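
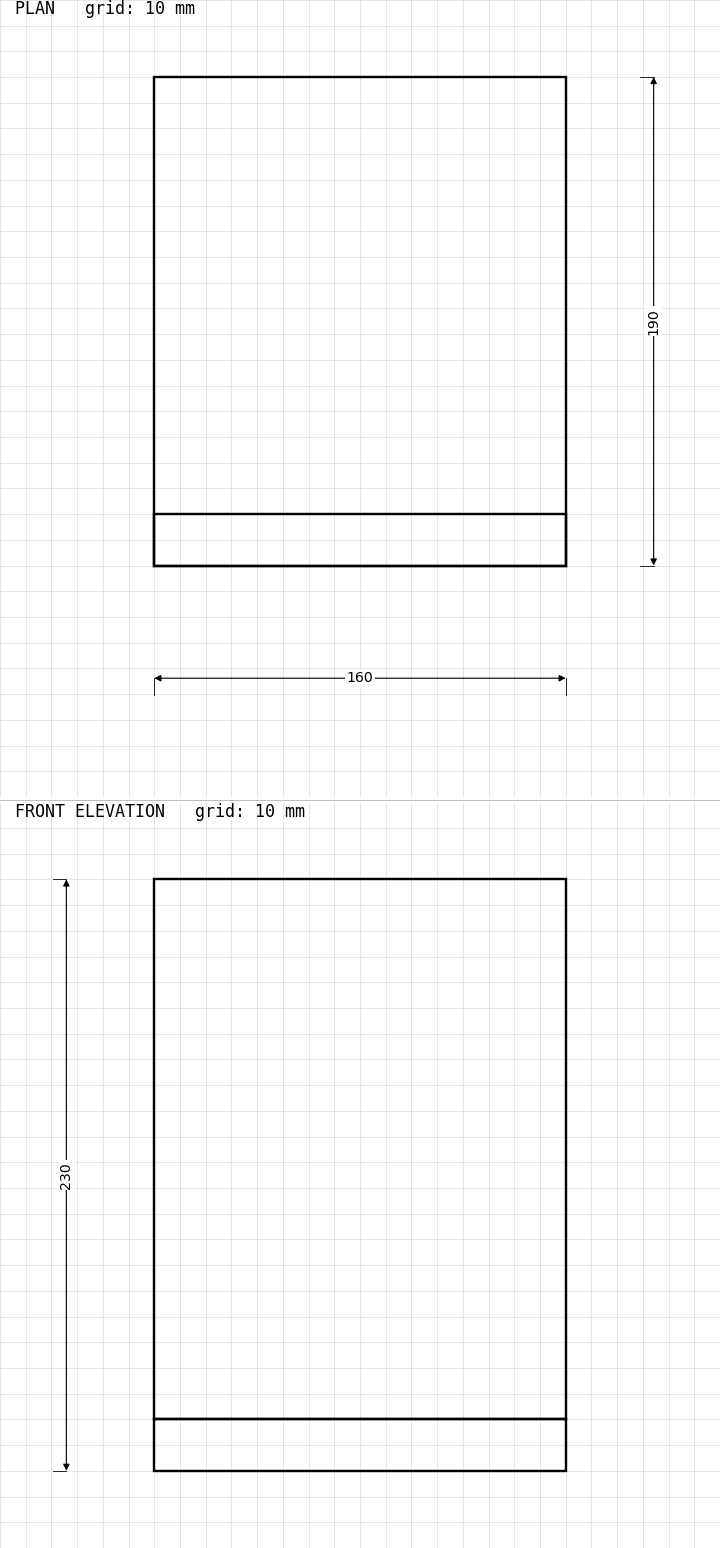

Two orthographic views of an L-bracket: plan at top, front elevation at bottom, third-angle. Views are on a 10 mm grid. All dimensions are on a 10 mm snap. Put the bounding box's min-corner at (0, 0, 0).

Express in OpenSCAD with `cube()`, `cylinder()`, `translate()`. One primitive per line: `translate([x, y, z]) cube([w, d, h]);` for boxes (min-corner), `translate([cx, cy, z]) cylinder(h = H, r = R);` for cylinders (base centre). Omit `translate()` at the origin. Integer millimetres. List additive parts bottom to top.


cube([160, 190, 20]);
translate([0, 0, 20]) cube([160, 20, 210]);


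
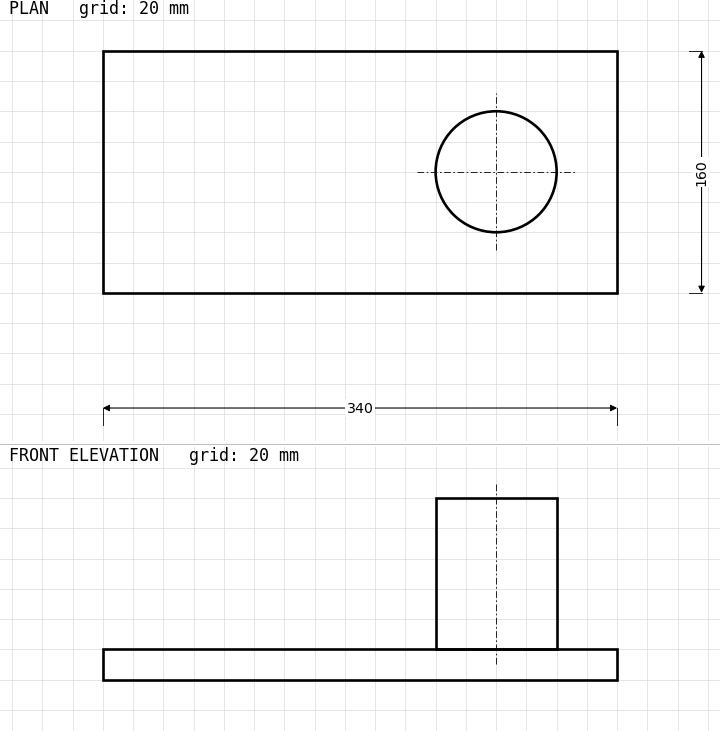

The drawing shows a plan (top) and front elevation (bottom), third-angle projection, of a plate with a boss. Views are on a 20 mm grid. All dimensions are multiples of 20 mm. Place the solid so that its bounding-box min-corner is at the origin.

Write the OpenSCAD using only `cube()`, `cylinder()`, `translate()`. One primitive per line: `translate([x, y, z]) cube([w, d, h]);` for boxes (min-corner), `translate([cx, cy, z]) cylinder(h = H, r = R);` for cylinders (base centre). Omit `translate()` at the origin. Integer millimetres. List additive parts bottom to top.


cube([340, 160, 20]);
translate([260, 80, 20]) cylinder(h = 100, r = 40);


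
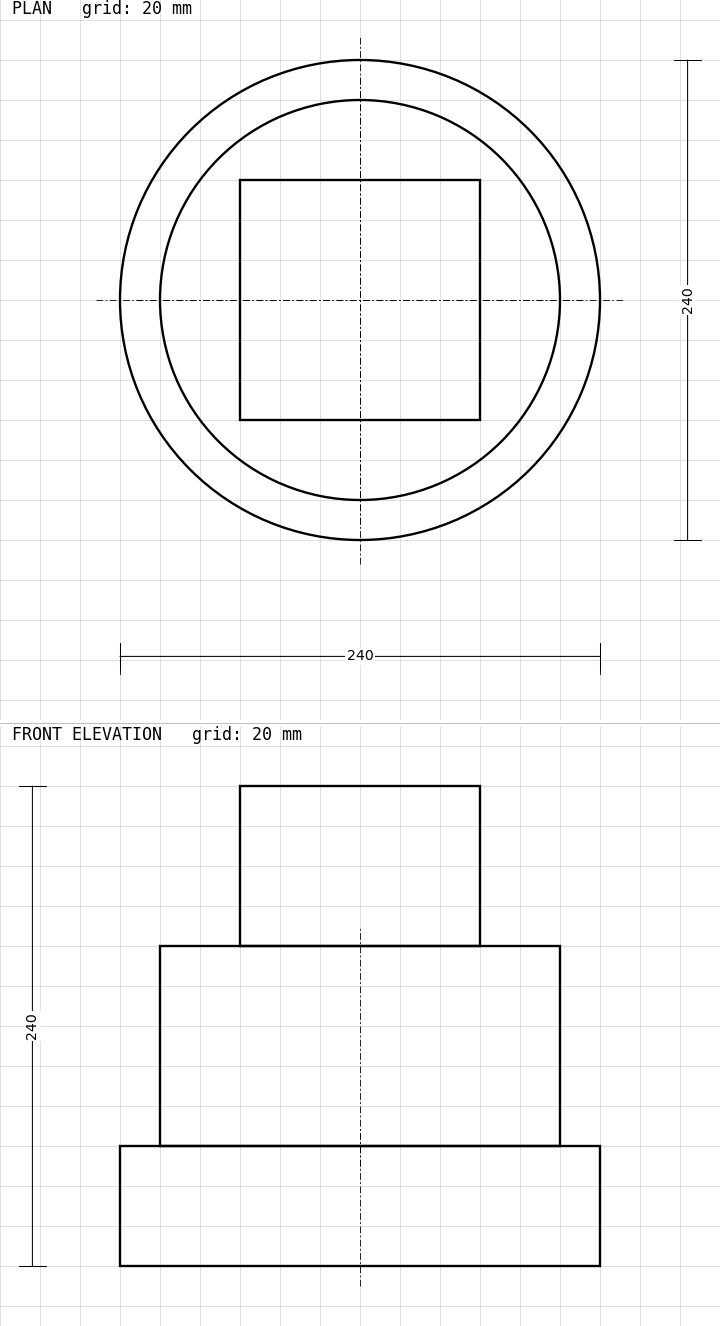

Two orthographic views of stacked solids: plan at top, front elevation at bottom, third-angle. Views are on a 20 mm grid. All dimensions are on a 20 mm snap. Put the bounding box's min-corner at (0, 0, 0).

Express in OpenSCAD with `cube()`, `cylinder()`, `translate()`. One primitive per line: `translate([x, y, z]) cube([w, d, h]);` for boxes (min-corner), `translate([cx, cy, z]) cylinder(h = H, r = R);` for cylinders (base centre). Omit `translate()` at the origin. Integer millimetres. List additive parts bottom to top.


translate([120, 120, 0]) cylinder(h = 60, r = 120);
translate([120, 120, 60]) cylinder(h = 100, r = 100);
translate([60, 60, 160]) cube([120, 120, 80]);


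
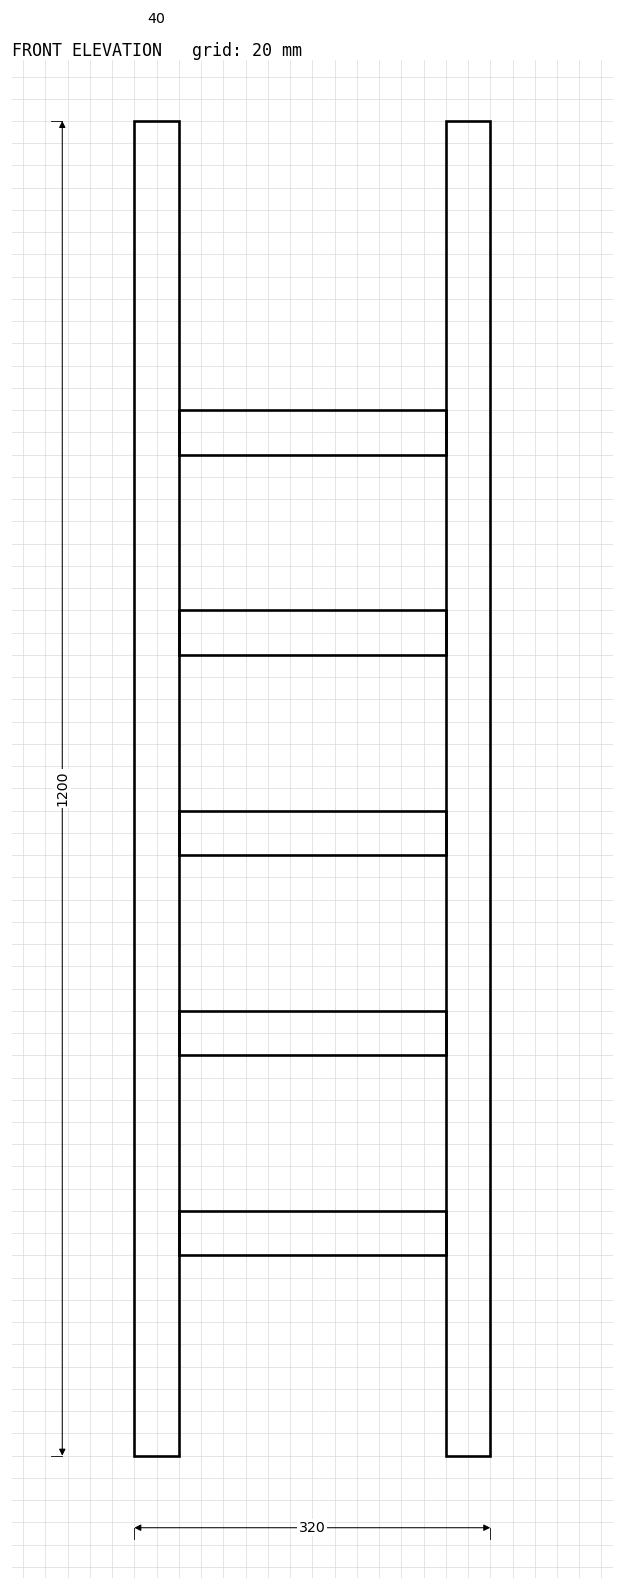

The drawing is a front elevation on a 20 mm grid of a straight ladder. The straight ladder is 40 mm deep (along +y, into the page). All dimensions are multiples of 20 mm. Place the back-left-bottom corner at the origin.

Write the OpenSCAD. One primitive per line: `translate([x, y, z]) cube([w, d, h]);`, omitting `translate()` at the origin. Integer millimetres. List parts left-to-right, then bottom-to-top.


cube([40, 40, 1200]);
translate([40, 0, 180]) cube([240, 40, 40]);
translate([40, 0, 360]) cube([240, 40, 40]);
translate([40, 0, 540]) cube([240, 40, 40]);
translate([40, 0, 720]) cube([240, 40, 40]);
translate([40, 0, 900]) cube([240, 40, 40]);
translate([280, 0, 0]) cube([40, 40, 1200]);


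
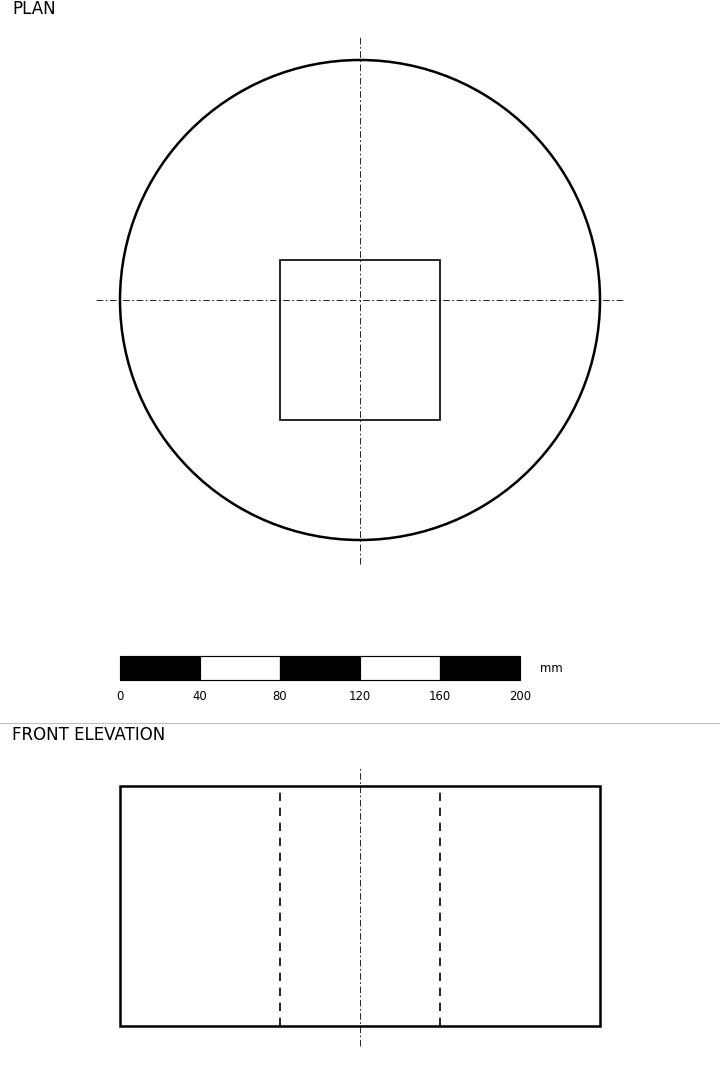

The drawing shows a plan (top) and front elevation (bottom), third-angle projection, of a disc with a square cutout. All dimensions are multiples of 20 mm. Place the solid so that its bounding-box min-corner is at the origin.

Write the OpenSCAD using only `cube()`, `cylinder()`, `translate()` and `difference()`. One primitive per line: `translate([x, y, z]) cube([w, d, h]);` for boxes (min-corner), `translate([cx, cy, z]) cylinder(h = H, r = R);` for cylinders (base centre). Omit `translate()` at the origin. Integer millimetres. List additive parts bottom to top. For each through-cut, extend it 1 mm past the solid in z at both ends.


difference() {
  translate([120, 120, 0]) cylinder(h = 120, r = 120);
  translate([80, 60, -1]) cube([80, 80, 122]);
}


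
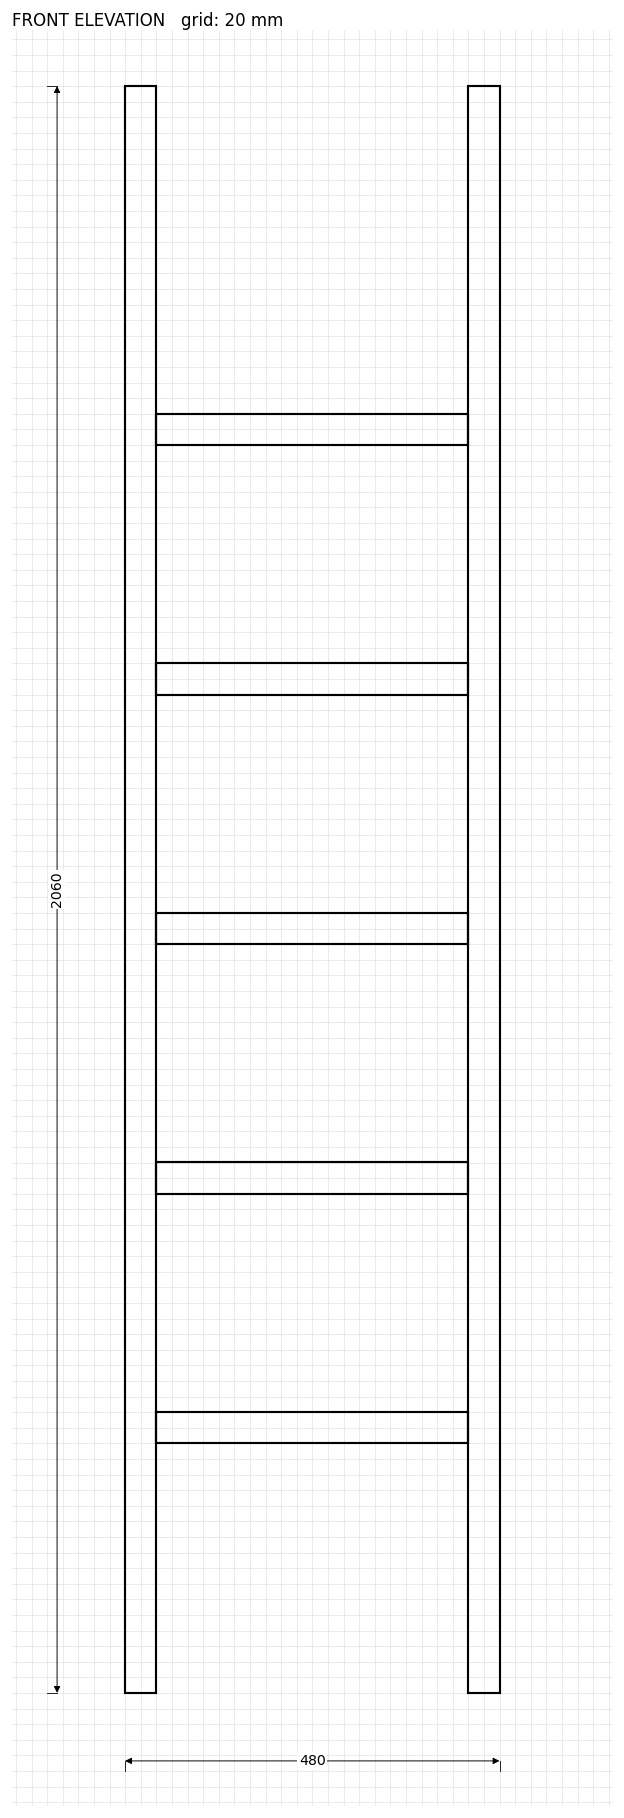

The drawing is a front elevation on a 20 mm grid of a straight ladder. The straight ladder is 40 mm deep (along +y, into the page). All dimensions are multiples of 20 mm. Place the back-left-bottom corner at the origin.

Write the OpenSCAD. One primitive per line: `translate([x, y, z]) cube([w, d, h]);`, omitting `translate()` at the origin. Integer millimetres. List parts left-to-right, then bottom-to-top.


cube([40, 40, 2060]);
translate([40, 0, 320]) cube([400, 40, 40]);
translate([40, 0, 640]) cube([400, 40, 40]);
translate([40, 0, 960]) cube([400, 40, 40]);
translate([40, 0, 1280]) cube([400, 40, 40]);
translate([40, 0, 1600]) cube([400, 40, 40]);
translate([440, 0, 0]) cube([40, 40, 2060]);


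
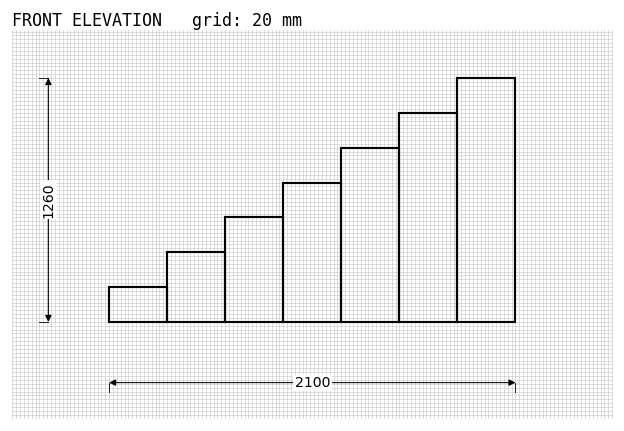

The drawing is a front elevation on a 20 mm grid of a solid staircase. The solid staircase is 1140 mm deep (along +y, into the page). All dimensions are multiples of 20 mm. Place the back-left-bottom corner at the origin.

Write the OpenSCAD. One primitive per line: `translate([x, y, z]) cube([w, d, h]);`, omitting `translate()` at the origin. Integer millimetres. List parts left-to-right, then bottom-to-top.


cube([300, 1140, 180]);
translate([300, 0, 0]) cube([300, 1140, 360]);
translate([600, 0, 0]) cube([300, 1140, 540]);
translate([900, 0, 0]) cube([300, 1140, 720]);
translate([1200, 0, 0]) cube([300, 1140, 900]);
translate([1500, 0, 0]) cube([300, 1140, 1080]);
translate([1800, 0, 0]) cube([300, 1140, 1260]);


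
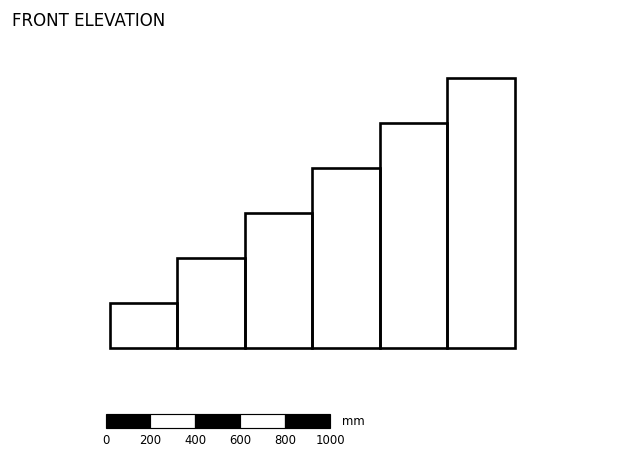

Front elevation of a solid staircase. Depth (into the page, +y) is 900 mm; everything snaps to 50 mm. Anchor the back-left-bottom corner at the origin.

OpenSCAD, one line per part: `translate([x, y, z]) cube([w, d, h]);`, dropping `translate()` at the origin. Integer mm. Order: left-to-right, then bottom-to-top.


cube([300, 900, 200]);
translate([300, 0, 0]) cube([300, 900, 400]);
translate([600, 0, 0]) cube([300, 900, 600]);
translate([900, 0, 0]) cube([300, 900, 800]);
translate([1200, 0, 0]) cube([300, 900, 1000]);
translate([1500, 0, 0]) cube([300, 900, 1200]);


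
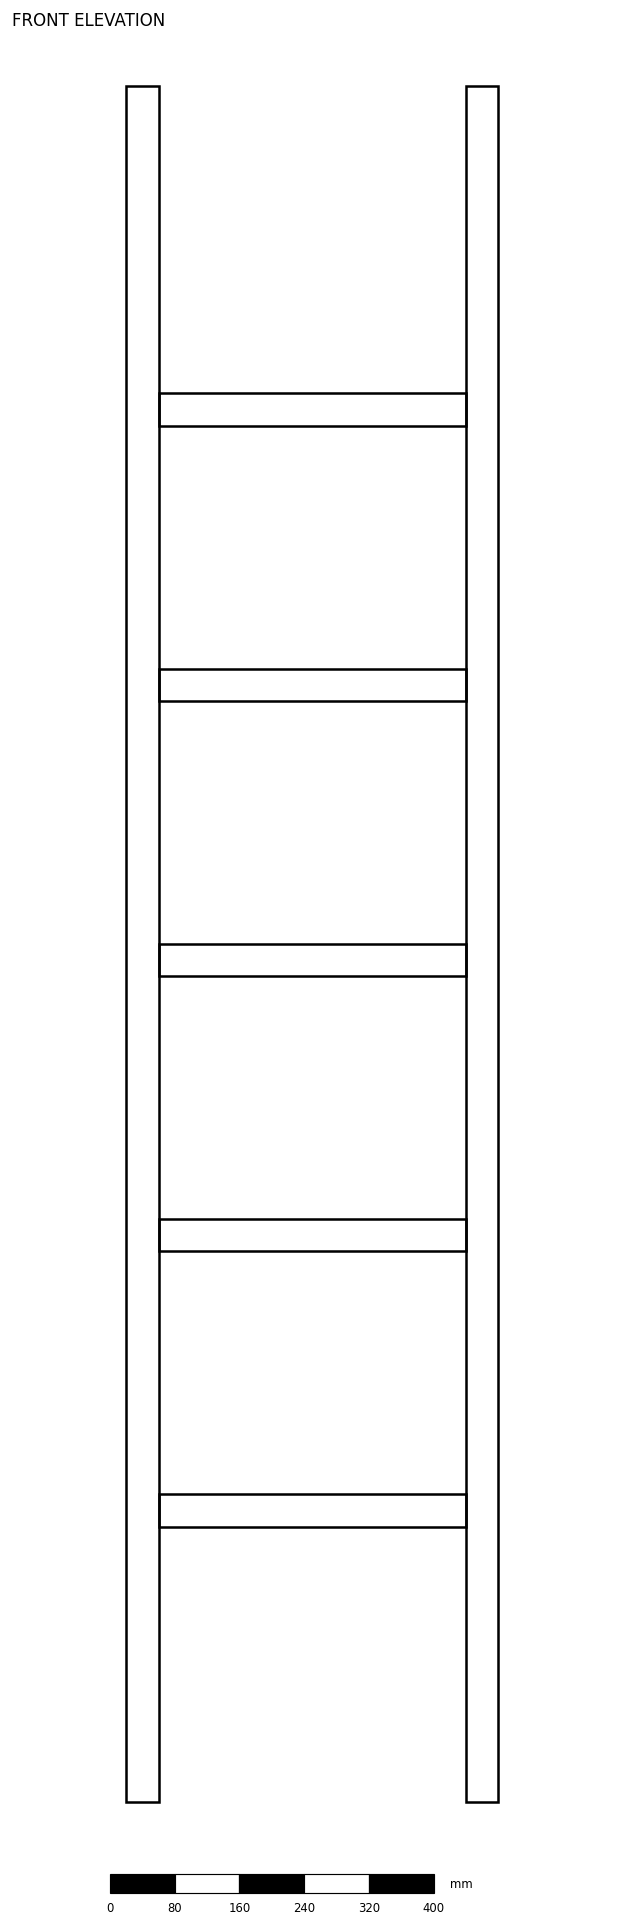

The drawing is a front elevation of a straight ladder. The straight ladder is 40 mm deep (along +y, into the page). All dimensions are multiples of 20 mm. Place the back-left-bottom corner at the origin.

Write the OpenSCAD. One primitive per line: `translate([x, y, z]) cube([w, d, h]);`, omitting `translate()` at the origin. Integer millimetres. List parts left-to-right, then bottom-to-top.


cube([40, 40, 2120]);
translate([40, 0, 340]) cube([380, 40, 40]);
translate([40, 0, 680]) cube([380, 40, 40]);
translate([40, 0, 1020]) cube([380, 40, 40]);
translate([40, 0, 1360]) cube([380, 40, 40]);
translate([40, 0, 1700]) cube([380, 40, 40]);
translate([420, 0, 0]) cube([40, 40, 2120]);


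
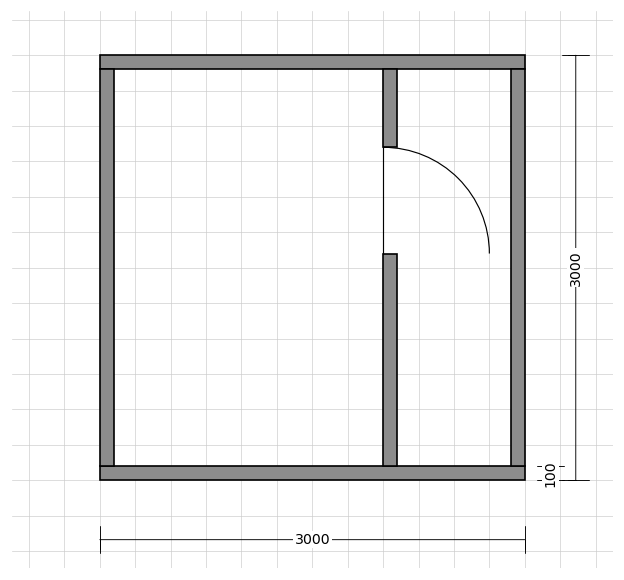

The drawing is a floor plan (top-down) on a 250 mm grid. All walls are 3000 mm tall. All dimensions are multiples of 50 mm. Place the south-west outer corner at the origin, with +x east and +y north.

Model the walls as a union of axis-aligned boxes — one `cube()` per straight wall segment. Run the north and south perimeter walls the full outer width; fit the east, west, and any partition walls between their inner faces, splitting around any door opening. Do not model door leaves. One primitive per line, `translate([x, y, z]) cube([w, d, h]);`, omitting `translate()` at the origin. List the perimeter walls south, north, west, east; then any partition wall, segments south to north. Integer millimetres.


cube([3000, 100, 3000]);
translate([0, 2900, 0]) cube([3000, 100, 3000]);
translate([0, 100, 0]) cube([100, 2800, 3000]);
translate([2900, 100, 0]) cube([100, 2800, 3000]);
translate([2000, 100, 0]) cube([100, 1500, 3000]);
translate([2000, 2350, 0]) cube([100, 550, 3000]);


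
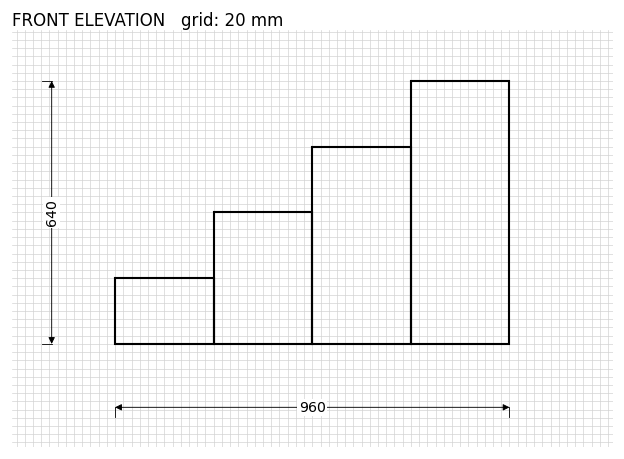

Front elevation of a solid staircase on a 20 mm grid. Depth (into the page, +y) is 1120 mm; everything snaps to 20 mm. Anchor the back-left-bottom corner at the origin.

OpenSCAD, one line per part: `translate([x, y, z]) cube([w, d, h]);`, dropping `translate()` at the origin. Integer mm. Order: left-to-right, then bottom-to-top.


cube([240, 1120, 160]);
translate([240, 0, 0]) cube([240, 1120, 320]);
translate([480, 0, 0]) cube([240, 1120, 480]);
translate([720, 0, 0]) cube([240, 1120, 640]);


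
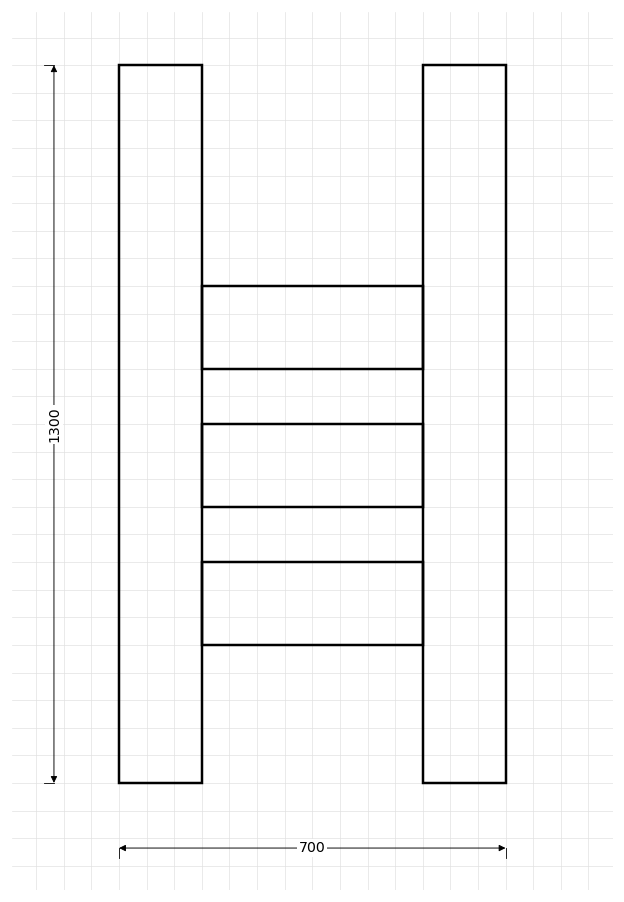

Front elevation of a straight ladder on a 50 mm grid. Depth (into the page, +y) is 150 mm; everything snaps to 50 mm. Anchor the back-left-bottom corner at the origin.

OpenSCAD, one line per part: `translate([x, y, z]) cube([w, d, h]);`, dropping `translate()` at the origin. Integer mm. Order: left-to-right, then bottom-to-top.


cube([150, 150, 1300]);
translate([150, 0, 250]) cube([400, 150, 150]);
translate([150, 0, 500]) cube([400, 150, 150]);
translate([150, 0, 750]) cube([400, 150, 150]);
translate([550, 0, 0]) cube([150, 150, 1300]);


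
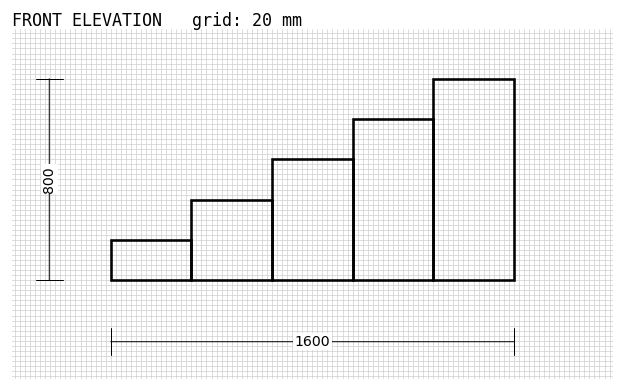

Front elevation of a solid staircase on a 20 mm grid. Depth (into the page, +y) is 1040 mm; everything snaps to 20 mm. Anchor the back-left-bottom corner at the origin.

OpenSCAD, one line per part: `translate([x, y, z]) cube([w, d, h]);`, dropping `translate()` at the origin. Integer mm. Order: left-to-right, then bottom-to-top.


cube([320, 1040, 160]);
translate([320, 0, 0]) cube([320, 1040, 320]);
translate([640, 0, 0]) cube([320, 1040, 480]);
translate([960, 0, 0]) cube([320, 1040, 640]);
translate([1280, 0, 0]) cube([320, 1040, 800]);


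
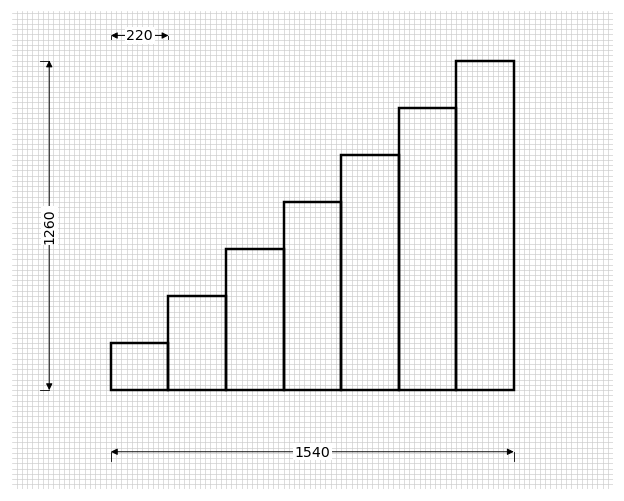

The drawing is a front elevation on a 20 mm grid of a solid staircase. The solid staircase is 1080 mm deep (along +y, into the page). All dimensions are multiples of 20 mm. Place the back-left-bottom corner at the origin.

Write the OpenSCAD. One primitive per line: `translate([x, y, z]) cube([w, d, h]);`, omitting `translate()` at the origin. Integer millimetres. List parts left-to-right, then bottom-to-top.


cube([220, 1080, 180]);
translate([220, 0, 0]) cube([220, 1080, 360]);
translate([440, 0, 0]) cube([220, 1080, 540]);
translate([660, 0, 0]) cube([220, 1080, 720]);
translate([880, 0, 0]) cube([220, 1080, 900]);
translate([1100, 0, 0]) cube([220, 1080, 1080]);
translate([1320, 0, 0]) cube([220, 1080, 1260]);


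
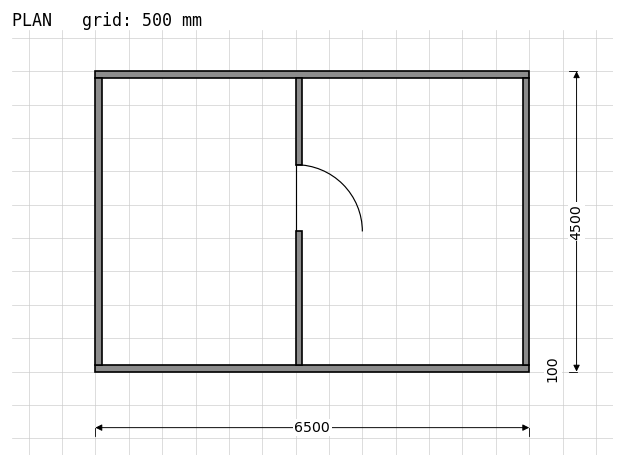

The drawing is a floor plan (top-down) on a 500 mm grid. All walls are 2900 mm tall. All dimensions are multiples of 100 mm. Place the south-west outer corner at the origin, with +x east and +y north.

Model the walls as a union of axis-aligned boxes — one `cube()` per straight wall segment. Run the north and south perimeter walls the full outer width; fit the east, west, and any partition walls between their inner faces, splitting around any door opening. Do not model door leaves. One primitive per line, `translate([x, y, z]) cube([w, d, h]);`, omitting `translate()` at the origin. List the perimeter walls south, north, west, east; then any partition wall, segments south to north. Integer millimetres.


cube([6500, 100, 2900]);
translate([0, 4400, 0]) cube([6500, 100, 2900]);
translate([0, 100, 0]) cube([100, 4300, 2900]);
translate([6400, 100, 0]) cube([100, 4300, 2900]);
translate([3000, 100, 0]) cube([100, 2000, 2900]);
translate([3000, 3100, 0]) cube([100, 1300, 2900]);


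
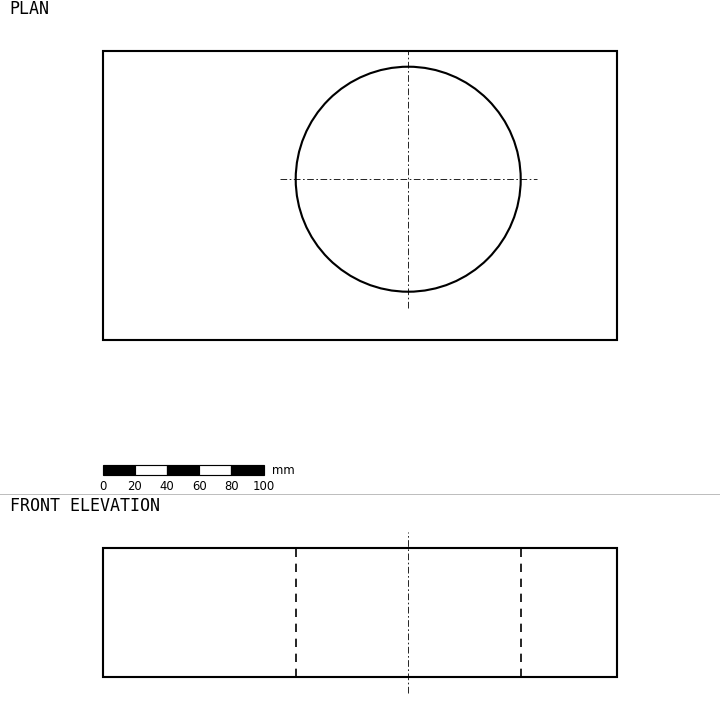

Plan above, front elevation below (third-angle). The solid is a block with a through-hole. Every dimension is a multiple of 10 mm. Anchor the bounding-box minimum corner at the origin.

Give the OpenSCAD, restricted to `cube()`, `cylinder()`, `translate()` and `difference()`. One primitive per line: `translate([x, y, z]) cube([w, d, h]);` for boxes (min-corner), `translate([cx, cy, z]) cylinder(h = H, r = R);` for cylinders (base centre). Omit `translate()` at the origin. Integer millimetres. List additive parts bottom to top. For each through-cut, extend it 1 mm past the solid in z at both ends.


difference() {
  cube([320, 180, 80]);
  translate([190, 100, -1]) cylinder(h = 82, r = 70);
}


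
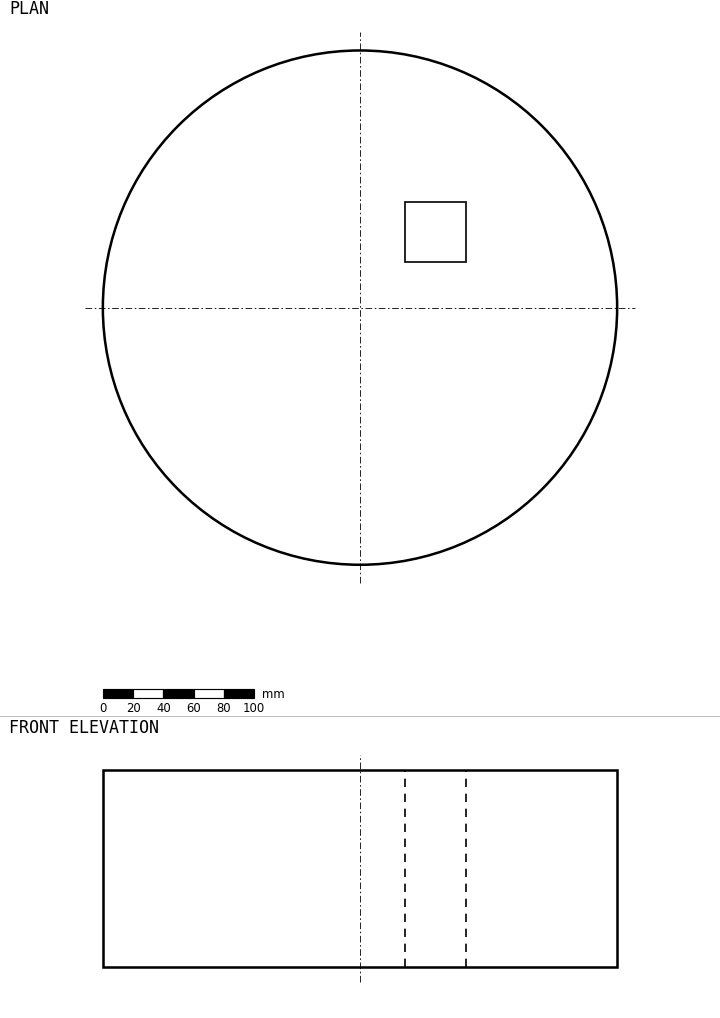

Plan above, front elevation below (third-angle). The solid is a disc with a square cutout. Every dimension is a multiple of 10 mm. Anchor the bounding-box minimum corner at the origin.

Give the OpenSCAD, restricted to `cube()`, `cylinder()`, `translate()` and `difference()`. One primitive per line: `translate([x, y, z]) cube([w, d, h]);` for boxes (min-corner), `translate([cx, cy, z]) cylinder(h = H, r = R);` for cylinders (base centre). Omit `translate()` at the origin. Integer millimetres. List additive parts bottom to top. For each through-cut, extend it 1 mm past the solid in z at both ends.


difference() {
  translate([170, 170, 0]) cylinder(h = 130, r = 170);
  translate([200, 200, -1]) cube([40, 40, 132]);
}


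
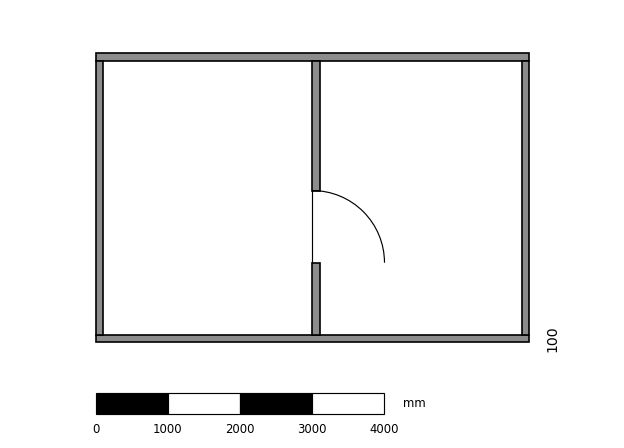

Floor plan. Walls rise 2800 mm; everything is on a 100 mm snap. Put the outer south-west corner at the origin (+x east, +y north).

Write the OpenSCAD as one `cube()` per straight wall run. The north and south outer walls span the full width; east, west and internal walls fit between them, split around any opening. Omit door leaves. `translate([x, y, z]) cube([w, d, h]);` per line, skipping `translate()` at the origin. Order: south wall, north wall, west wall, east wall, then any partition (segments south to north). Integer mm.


cube([6000, 100, 2800]);
translate([0, 3900, 0]) cube([6000, 100, 2800]);
translate([0, 100, 0]) cube([100, 3800, 2800]);
translate([5900, 100, 0]) cube([100, 3800, 2800]);
translate([3000, 100, 0]) cube([100, 1000, 2800]);
translate([3000, 2100, 0]) cube([100, 1800, 2800]);


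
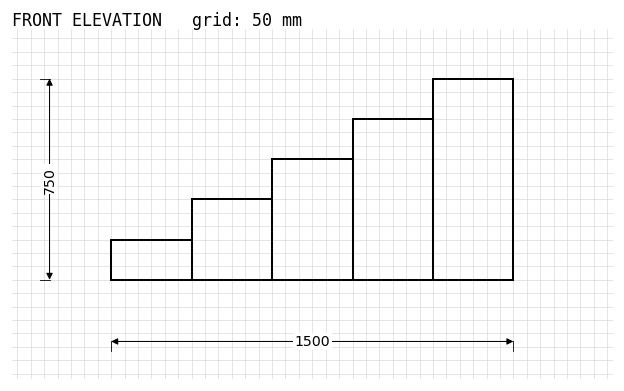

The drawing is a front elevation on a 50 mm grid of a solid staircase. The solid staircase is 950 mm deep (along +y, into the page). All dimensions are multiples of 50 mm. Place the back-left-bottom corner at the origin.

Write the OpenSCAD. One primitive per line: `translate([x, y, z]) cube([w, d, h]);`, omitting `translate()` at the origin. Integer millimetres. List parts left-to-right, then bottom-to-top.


cube([300, 950, 150]);
translate([300, 0, 0]) cube([300, 950, 300]);
translate([600, 0, 0]) cube([300, 950, 450]);
translate([900, 0, 0]) cube([300, 950, 600]);
translate([1200, 0, 0]) cube([300, 950, 750]);


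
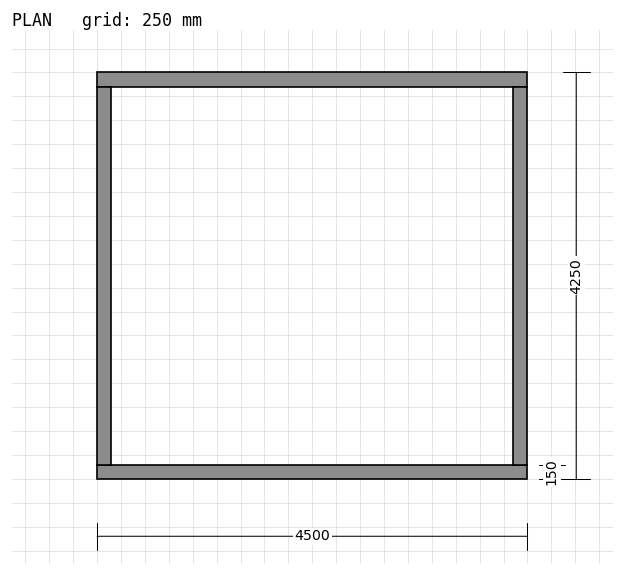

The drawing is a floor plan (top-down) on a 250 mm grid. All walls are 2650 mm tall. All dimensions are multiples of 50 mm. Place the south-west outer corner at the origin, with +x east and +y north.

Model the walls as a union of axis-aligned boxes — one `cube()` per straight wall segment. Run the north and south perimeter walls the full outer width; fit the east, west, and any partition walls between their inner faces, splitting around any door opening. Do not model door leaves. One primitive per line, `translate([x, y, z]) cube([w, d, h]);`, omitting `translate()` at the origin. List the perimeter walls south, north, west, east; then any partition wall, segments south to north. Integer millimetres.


cube([4500, 150, 2650]);
translate([0, 4100, 0]) cube([4500, 150, 2650]);
translate([0, 150, 0]) cube([150, 3950, 2650]);
translate([4350, 150, 0]) cube([150, 3950, 2650]);


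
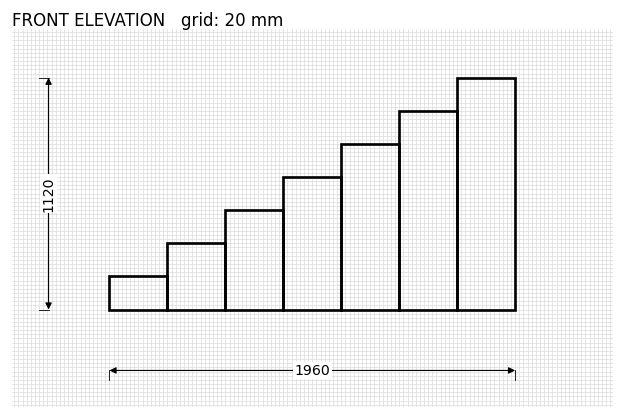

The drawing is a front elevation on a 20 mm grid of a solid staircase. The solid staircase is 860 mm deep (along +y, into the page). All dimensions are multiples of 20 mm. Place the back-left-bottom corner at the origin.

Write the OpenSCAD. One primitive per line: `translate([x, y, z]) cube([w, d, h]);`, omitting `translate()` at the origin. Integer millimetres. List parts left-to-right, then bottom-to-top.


cube([280, 860, 160]);
translate([280, 0, 0]) cube([280, 860, 320]);
translate([560, 0, 0]) cube([280, 860, 480]);
translate([840, 0, 0]) cube([280, 860, 640]);
translate([1120, 0, 0]) cube([280, 860, 800]);
translate([1400, 0, 0]) cube([280, 860, 960]);
translate([1680, 0, 0]) cube([280, 860, 1120]);


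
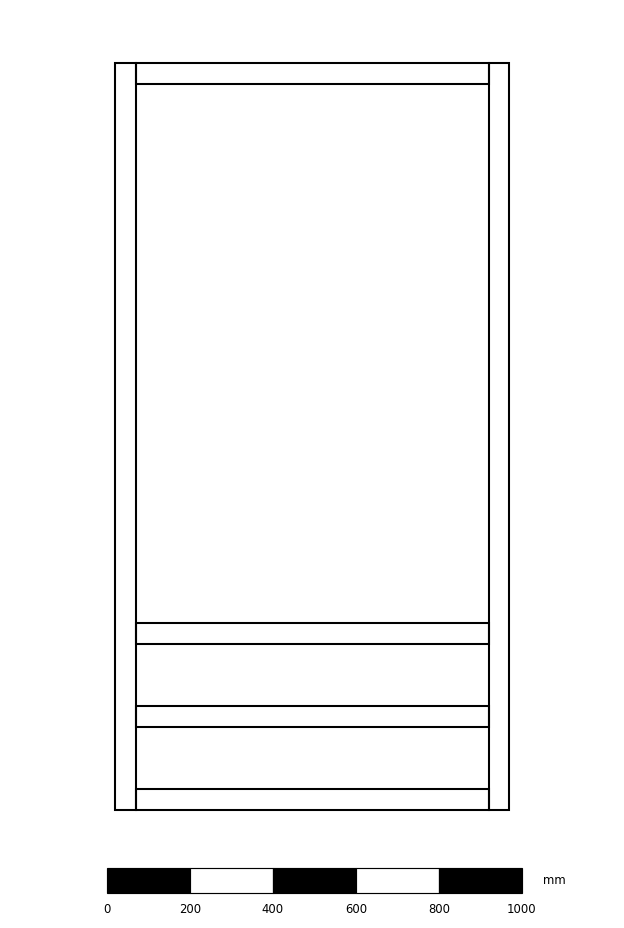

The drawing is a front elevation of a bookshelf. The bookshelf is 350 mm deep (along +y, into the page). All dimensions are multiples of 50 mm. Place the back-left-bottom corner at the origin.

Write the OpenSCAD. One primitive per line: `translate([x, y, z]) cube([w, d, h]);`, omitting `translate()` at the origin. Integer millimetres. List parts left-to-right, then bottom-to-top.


cube([50, 350, 1800]);
translate([50, 0, 0]) cube([850, 350, 50]);
translate([50, 0, 200]) cube([850, 350, 50]);
translate([50, 0, 400]) cube([850, 350, 50]);
translate([50, 0, 1750]) cube([850, 350, 50]);
translate([900, 0, 0]) cube([50, 350, 1800]);


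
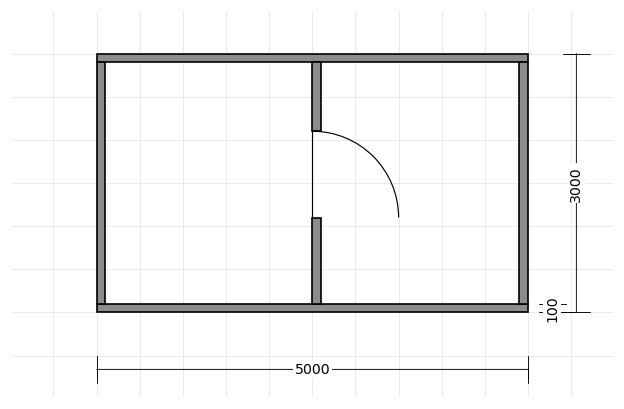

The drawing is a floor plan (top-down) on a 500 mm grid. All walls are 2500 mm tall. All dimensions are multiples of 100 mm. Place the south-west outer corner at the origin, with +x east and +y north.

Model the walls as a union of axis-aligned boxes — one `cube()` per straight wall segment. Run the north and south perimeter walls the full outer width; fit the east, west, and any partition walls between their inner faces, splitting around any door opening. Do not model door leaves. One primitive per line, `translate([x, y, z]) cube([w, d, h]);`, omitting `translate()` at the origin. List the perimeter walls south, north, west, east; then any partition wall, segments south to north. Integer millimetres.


cube([5000, 100, 2500]);
translate([0, 2900, 0]) cube([5000, 100, 2500]);
translate([0, 100, 0]) cube([100, 2800, 2500]);
translate([4900, 100, 0]) cube([100, 2800, 2500]);
translate([2500, 100, 0]) cube([100, 1000, 2500]);
translate([2500, 2100, 0]) cube([100, 800, 2500]);


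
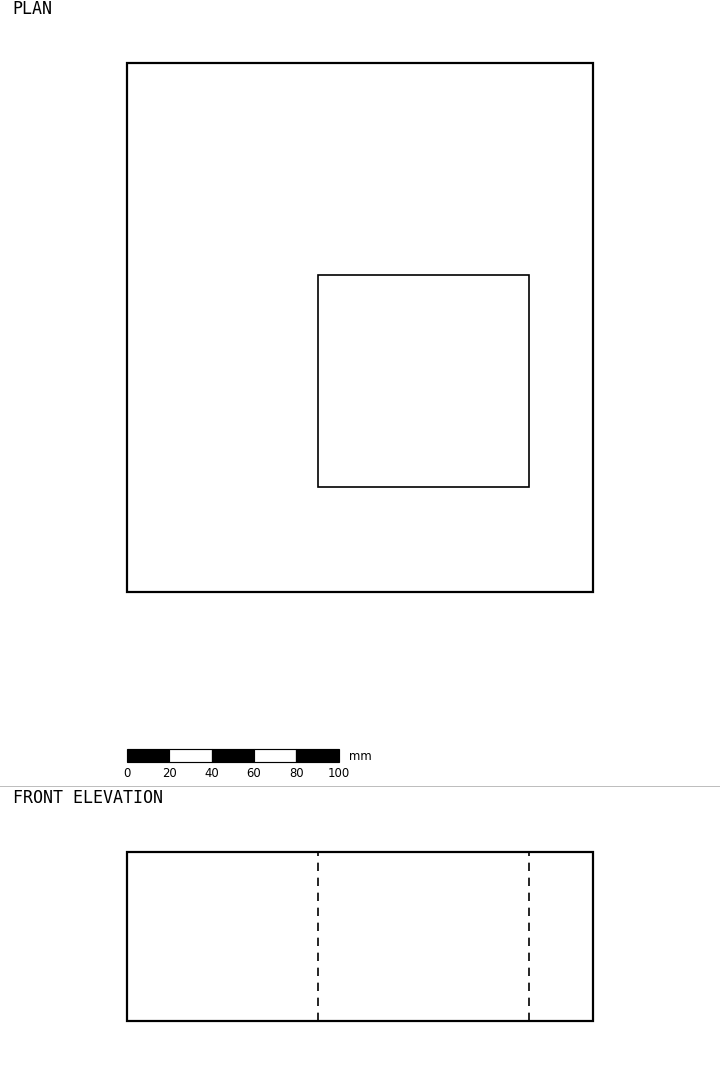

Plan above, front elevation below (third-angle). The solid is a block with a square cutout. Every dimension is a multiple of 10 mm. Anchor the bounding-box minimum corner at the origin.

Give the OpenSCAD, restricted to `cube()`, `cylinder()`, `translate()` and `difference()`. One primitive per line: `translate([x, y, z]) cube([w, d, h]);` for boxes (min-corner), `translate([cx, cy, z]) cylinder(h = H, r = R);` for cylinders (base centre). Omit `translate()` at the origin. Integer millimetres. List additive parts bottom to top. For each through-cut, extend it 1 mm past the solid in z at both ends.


difference() {
  cube([220, 250, 80]);
  translate([90, 50, -1]) cube([100, 100, 82]);
}


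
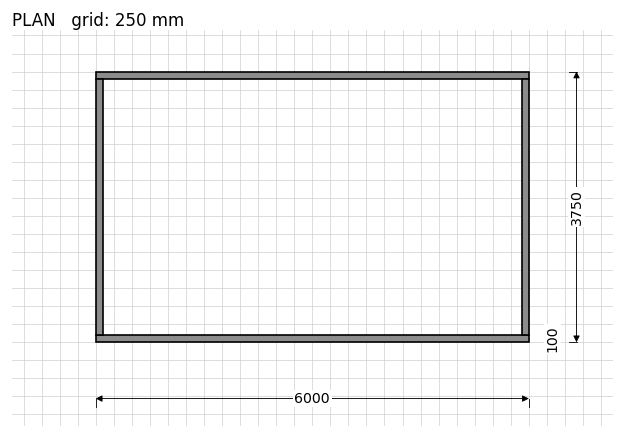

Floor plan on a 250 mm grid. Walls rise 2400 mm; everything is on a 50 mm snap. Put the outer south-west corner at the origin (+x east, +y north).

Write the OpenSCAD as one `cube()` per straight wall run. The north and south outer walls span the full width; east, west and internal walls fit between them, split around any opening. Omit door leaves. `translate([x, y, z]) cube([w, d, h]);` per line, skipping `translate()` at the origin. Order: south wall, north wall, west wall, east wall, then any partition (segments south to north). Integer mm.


cube([6000, 100, 2400]);
translate([0, 3650, 0]) cube([6000, 100, 2400]);
translate([0, 100, 0]) cube([100, 3550, 2400]);
translate([5900, 100, 0]) cube([100, 3550, 2400]);


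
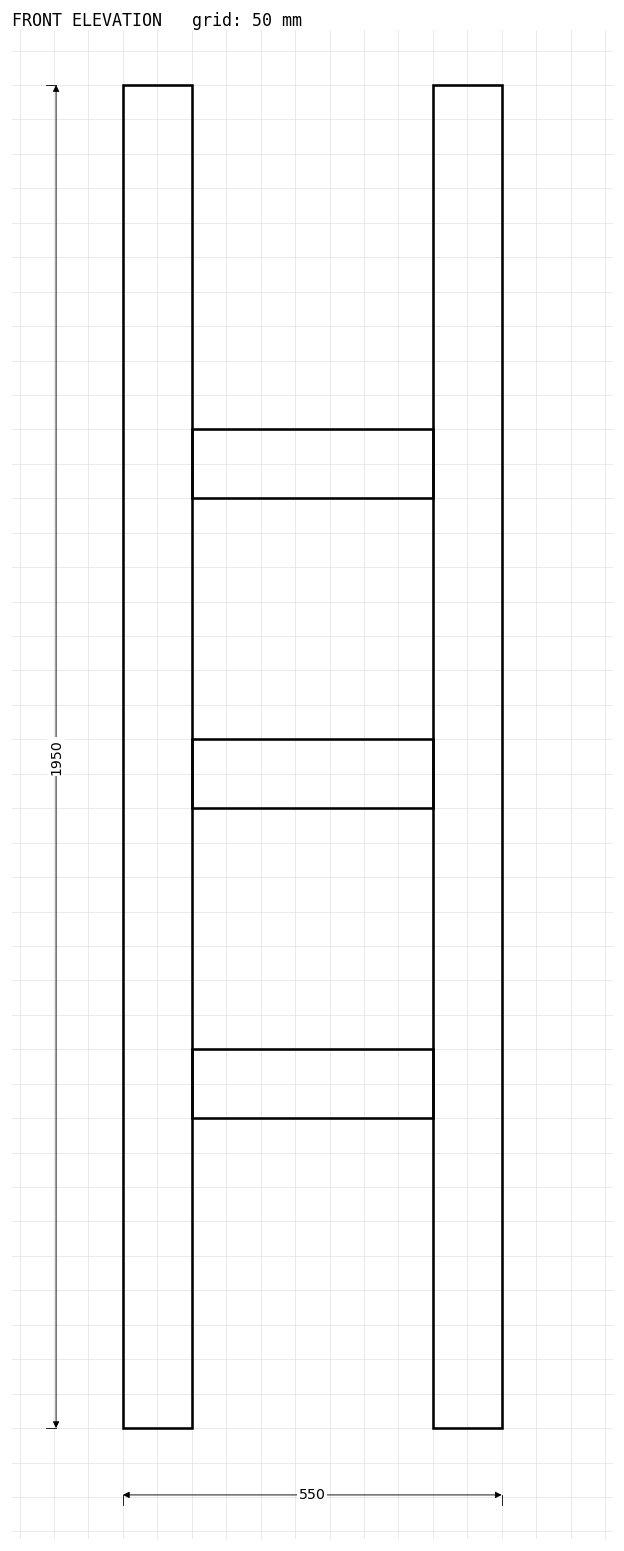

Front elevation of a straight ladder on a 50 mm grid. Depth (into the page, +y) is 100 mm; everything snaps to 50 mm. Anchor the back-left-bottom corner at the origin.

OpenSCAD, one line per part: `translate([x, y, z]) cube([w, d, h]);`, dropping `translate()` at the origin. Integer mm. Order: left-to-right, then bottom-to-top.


cube([100, 100, 1950]);
translate([100, 0, 450]) cube([350, 100, 100]);
translate([100, 0, 900]) cube([350, 100, 100]);
translate([100, 0, 1350]) cube([350, 100, 100]);
translate([450, 0, 0]) cube([100, 100, 1950]);


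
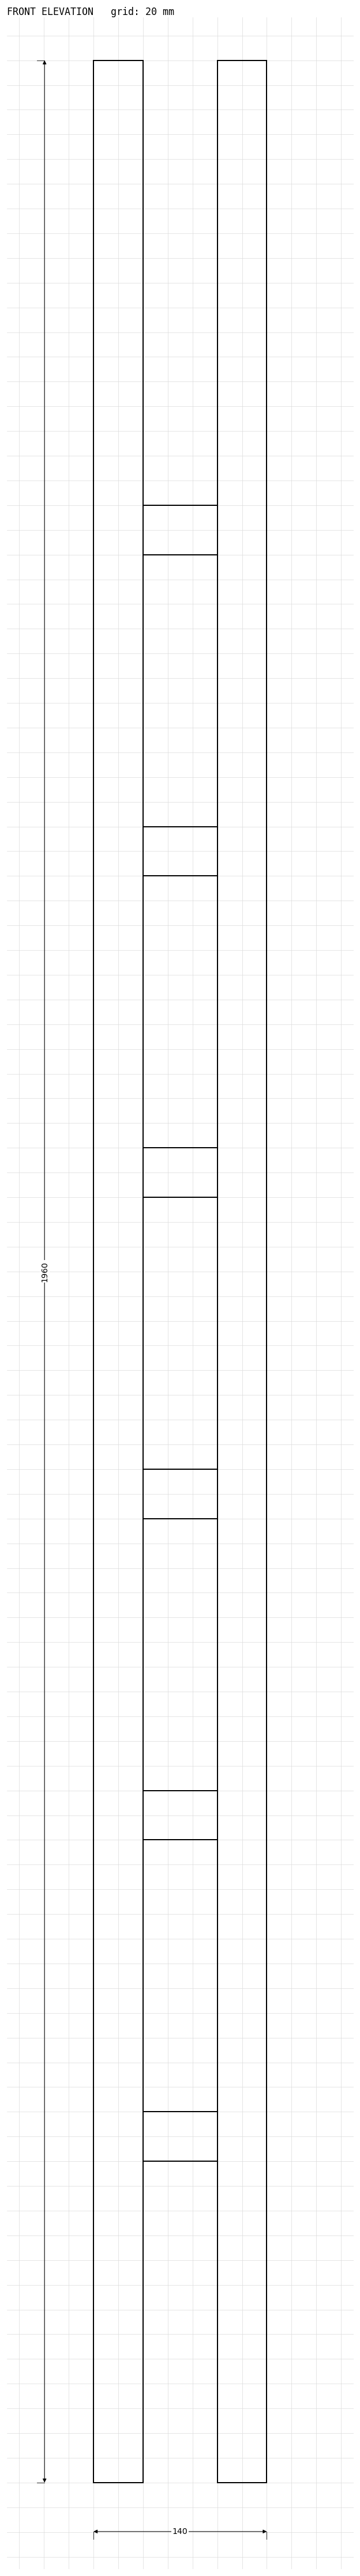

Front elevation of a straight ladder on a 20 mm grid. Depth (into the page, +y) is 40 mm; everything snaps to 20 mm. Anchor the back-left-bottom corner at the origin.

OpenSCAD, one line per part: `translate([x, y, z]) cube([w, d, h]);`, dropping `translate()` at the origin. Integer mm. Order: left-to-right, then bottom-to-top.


cube([40, 40, 1960]);
translate([40, 0, 260]) cube([60, 40, 40]);
translate([40, 0, 520]) cube([60, 40, 40]);
translate([40, 0, 780]) cube([60, 40, 40]);
translate([40, 0, 1040]) cube([60, 40, 40]);
translate([40, 0, 1300]) cube([60, 40, 40]);
translate([40, 0, 1560]) cube([60, 40, 40]);
translate([100, 0, 0]) cube([40, 40, 1960]);


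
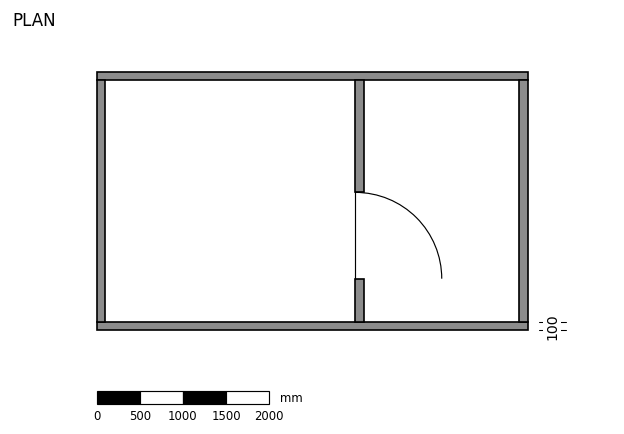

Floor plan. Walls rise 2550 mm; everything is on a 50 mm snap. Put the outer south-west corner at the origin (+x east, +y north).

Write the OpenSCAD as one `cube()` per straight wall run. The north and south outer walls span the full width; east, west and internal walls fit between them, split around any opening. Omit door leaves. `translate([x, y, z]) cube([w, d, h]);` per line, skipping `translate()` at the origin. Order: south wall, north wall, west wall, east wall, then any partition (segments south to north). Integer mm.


cube([5000, 100, 2550]);
translate([0, 2900, 0]) cube([5000, 100, 2550]);
translate([0, 100, 0]) cube([100, 2800, 2550]);
translate([4900, 100, 0]) cube([100, 2800, 2550]);
translate([3000, 100, 0]) cube([100, 500, 2550]);
translate([3000, 1600, 0]) cube([100, 1300, 2550]);


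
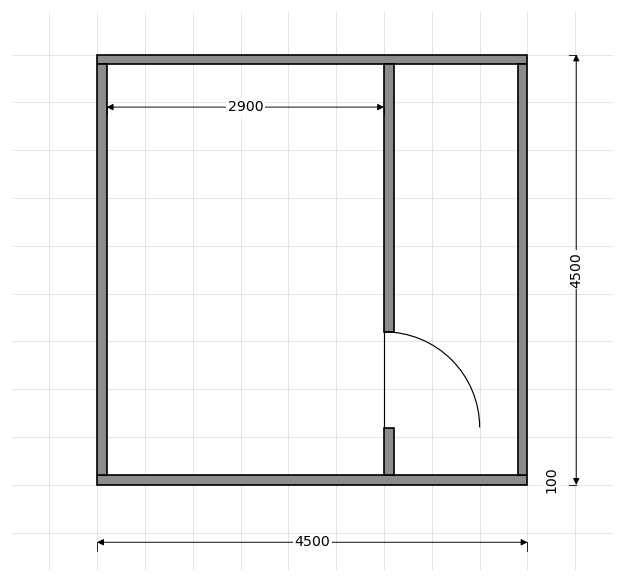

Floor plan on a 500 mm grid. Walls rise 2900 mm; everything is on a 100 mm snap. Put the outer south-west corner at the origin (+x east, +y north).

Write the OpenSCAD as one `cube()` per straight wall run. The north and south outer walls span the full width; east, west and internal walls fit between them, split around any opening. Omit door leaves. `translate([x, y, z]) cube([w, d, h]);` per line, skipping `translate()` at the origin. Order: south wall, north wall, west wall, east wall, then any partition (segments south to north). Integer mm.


cube([4500, 100, 2900]);
translate([0, 4400, 0]) cube([4500, 100, 2900]);
translate([0, 100, 0]) cube([100, 4300, 2900]);
translate([4400, 100, 0]) cube([100, 4300, 2900]);
translate([3000, 100, 0]) cube([100, 500, 2900]);
translate([3000, 1600, 0]) cube([100, 2800, 2900]);


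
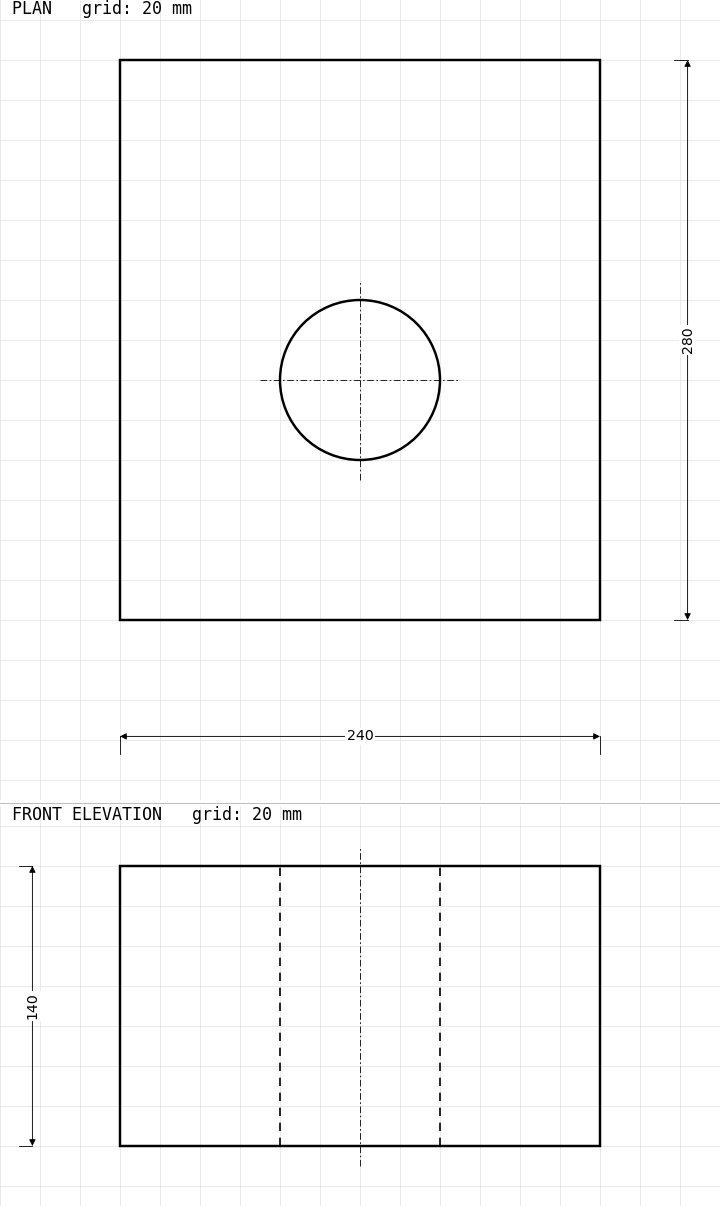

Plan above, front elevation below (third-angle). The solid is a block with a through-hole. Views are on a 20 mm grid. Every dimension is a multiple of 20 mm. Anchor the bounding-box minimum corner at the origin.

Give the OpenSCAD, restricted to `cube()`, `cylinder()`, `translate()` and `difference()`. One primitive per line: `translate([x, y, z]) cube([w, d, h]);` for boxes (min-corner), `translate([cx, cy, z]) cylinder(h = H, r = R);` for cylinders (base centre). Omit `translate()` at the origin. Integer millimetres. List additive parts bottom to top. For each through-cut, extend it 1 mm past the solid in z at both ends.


difference() {
  cube([240, 280, 140]);
  translate([120, 120, -1]) cylinder(h = 142, r = 40);
}


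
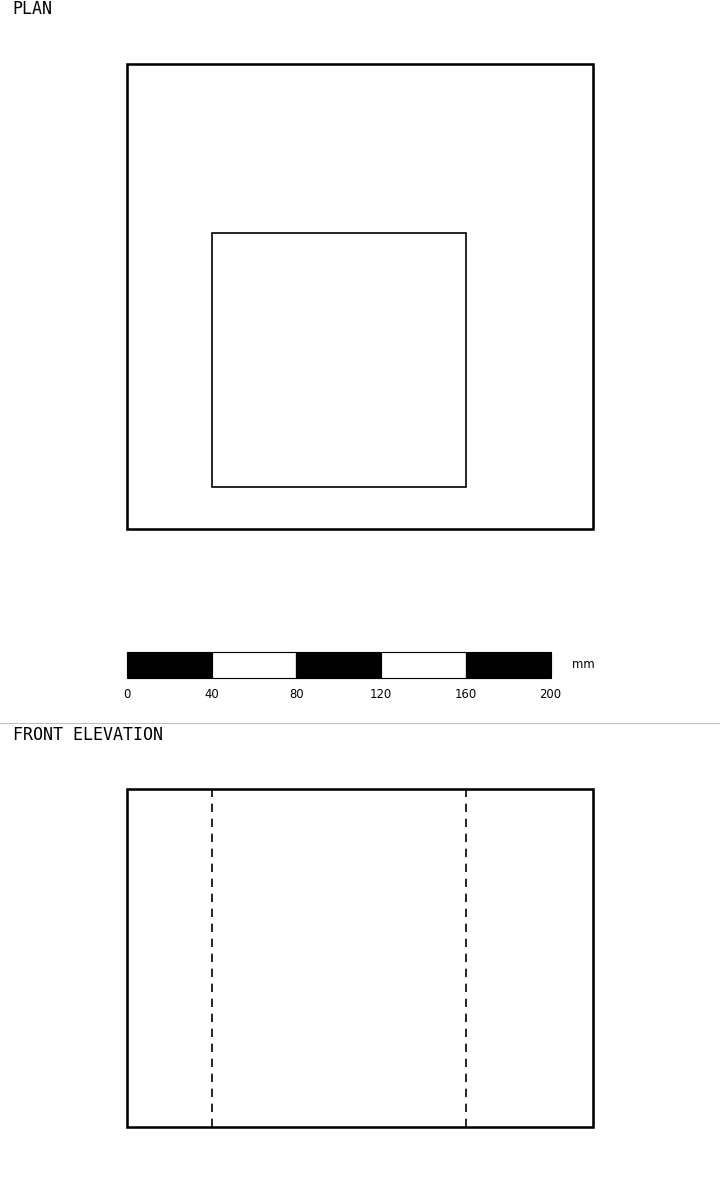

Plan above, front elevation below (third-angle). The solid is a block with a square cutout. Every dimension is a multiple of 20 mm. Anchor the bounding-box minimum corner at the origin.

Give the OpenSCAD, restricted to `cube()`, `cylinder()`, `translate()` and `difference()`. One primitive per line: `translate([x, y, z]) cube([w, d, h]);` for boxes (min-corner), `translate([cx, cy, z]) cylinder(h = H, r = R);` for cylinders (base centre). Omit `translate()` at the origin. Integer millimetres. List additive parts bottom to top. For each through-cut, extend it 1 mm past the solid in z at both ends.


difference() {
  cube([220, 220, 160]);
  translate([40, 20, -1]) cube([120, 120, 162]);
}


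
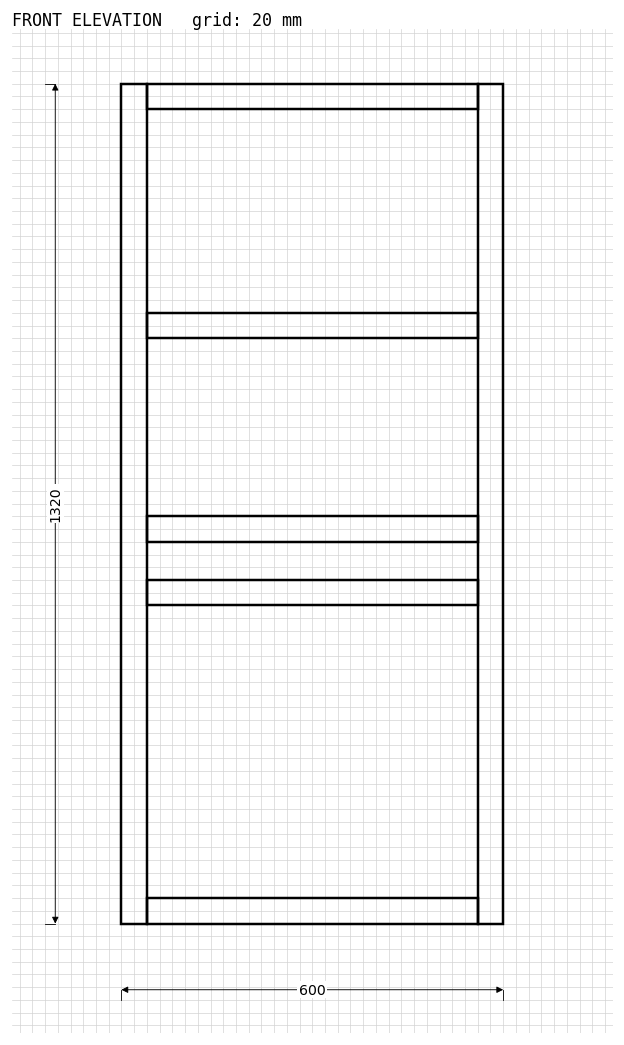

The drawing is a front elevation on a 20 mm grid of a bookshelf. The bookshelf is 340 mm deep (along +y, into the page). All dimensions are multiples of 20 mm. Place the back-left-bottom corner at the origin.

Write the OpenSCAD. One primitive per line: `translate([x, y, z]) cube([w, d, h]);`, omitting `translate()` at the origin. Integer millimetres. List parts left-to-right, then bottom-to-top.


cube([40, 340, 1320]);
translate([40, 0, 0]) cube([520, 340, 40]);
translate([40, 0, 500]) cube([520, 340, 40]);
translate([40, 0, 600]) cube([520, 340, 40]);
translate([40, 0, 920]) cube([520, 340, 40]);
translate([40, 0, 1280]) cube([520, 340, 40]);
translate([560, 0, 0]) cube([40, 340, 1320]);


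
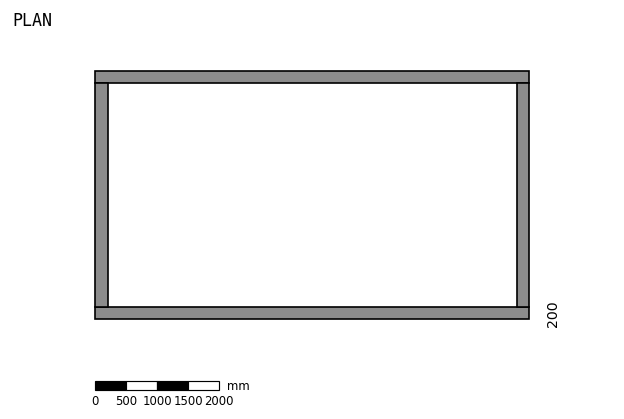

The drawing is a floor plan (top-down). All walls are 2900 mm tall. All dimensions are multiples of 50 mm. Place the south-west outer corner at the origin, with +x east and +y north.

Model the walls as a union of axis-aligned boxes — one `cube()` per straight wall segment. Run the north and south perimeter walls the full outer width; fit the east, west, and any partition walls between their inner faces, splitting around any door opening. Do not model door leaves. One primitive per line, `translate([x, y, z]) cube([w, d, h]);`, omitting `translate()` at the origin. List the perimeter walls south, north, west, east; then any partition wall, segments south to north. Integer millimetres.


cube([7000, 200, 2900]);
translate([0, 3800, 0]) cube([7000, 200, 2900]);
translate([0, 200, 0]) cube([200, 3600, 2900]);
translate([6800, 200, 0]) cube([200, 3600, 2900]);


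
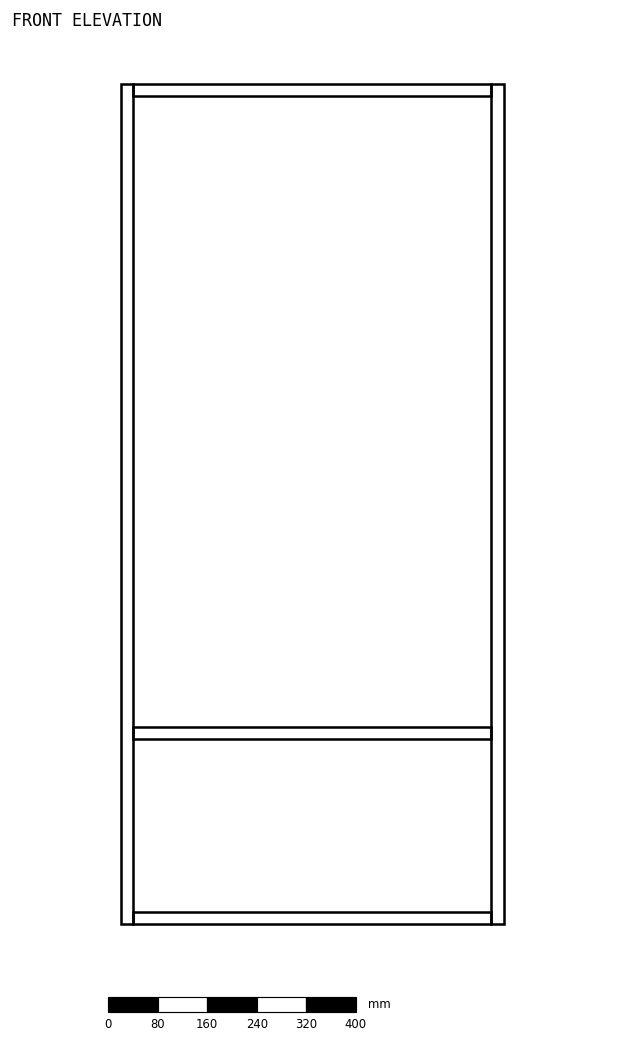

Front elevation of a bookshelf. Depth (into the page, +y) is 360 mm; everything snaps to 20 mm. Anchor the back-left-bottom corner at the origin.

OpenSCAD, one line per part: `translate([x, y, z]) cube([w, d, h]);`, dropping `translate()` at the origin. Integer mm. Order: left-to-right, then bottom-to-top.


cube([20, 360, 1360]);
translate([20, 0, 0]) cube([580, 360, 20]);
translate([20, 0, 300]) cube([580, 360, 20]);
translate([20, 0, 1340]) cube([580, 360, 20]);
translate([600, 0, 0]) cube([20, 360, 1360]);


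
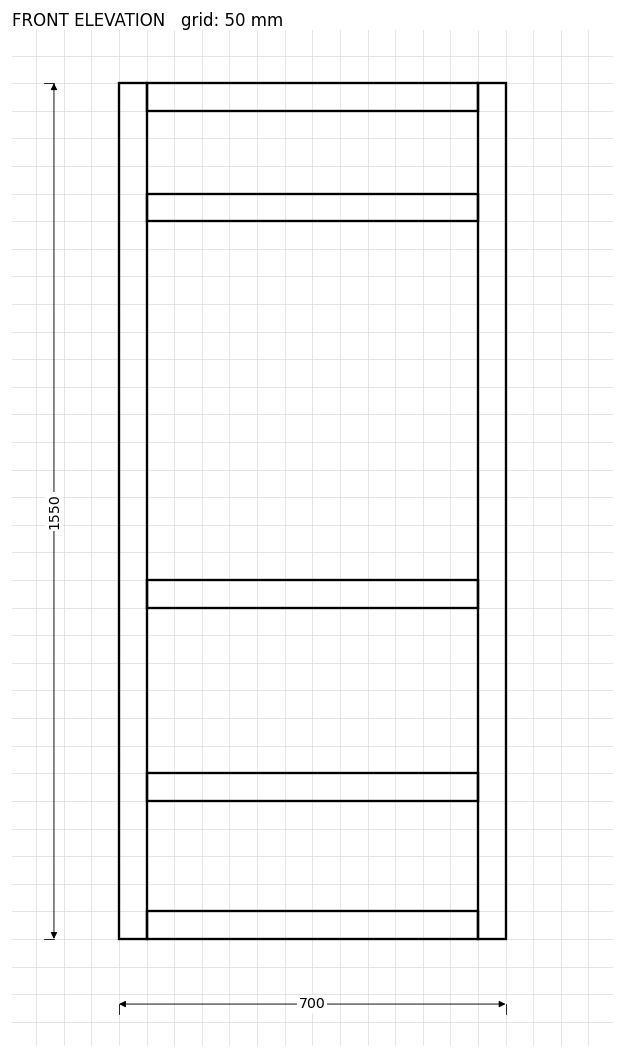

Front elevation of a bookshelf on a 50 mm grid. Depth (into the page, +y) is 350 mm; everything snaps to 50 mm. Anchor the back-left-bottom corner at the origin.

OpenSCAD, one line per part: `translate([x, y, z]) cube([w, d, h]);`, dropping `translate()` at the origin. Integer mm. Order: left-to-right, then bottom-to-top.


cube([50, 350, 1550]);
translate([50, 0, 0]) cube([600, 350, 50]);
translate([50, 0, 250]) cube([600, 350, 50]);
translate([50, 0, 600]) cube([600, 350, 50]);
translate([50, 0, 1300]) cube([600, 350, 50]);
translate([50, 0, 1500]) cube([600, 350, 50]);
translate([650, 0, 0]) cube([50, 350, 1550]);


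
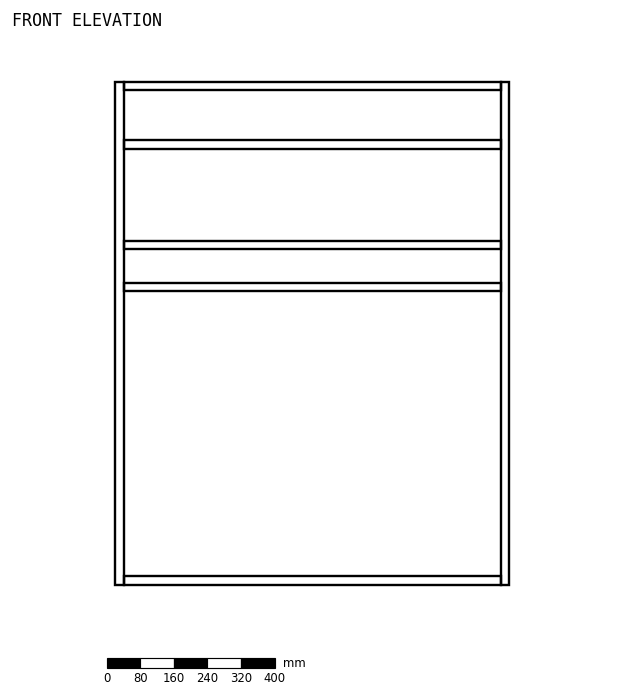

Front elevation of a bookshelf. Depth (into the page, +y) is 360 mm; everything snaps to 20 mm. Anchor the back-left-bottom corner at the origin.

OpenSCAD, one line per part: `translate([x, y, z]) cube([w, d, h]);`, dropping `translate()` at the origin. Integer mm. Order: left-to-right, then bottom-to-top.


cube([20, 360, 1200]);
translate([20, 0, 0]) cube([900, 360, 20]);
translate([20, 0, 700]) cube([900, 360, 20]);
translate([20, 0, 800]) cube([900, 360, 20]);
translate([20, 0, 1040]) cube([900, 360, 20]);
translate([20, 0, 1180]) cube([900, 360, 20]);
translate([920, 0, 0]) cube([20, 360, 1200]);


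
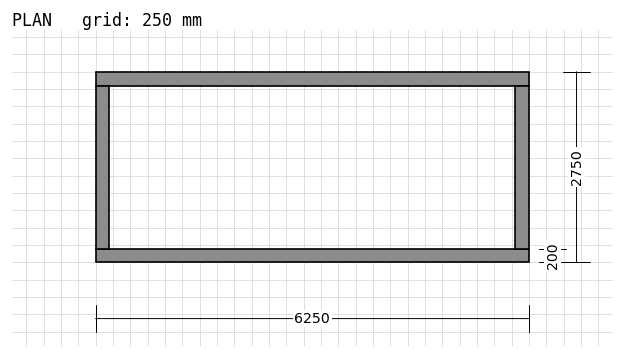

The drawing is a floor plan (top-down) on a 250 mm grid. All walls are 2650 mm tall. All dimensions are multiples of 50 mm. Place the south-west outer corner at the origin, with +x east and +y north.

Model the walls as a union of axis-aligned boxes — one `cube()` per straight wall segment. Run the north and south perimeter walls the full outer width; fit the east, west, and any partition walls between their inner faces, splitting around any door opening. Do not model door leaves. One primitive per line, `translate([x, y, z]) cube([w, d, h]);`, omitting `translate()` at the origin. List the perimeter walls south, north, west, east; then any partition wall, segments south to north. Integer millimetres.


cube([6250, 200, 2650]);
translate([0, 2550, 0]) cube([6250, 200, 2650]);
translate([0, 200, 0]) cube([200, 2350, 2650]);
translate([6050, 200, 0]) cube([200, 2350, 2650]);


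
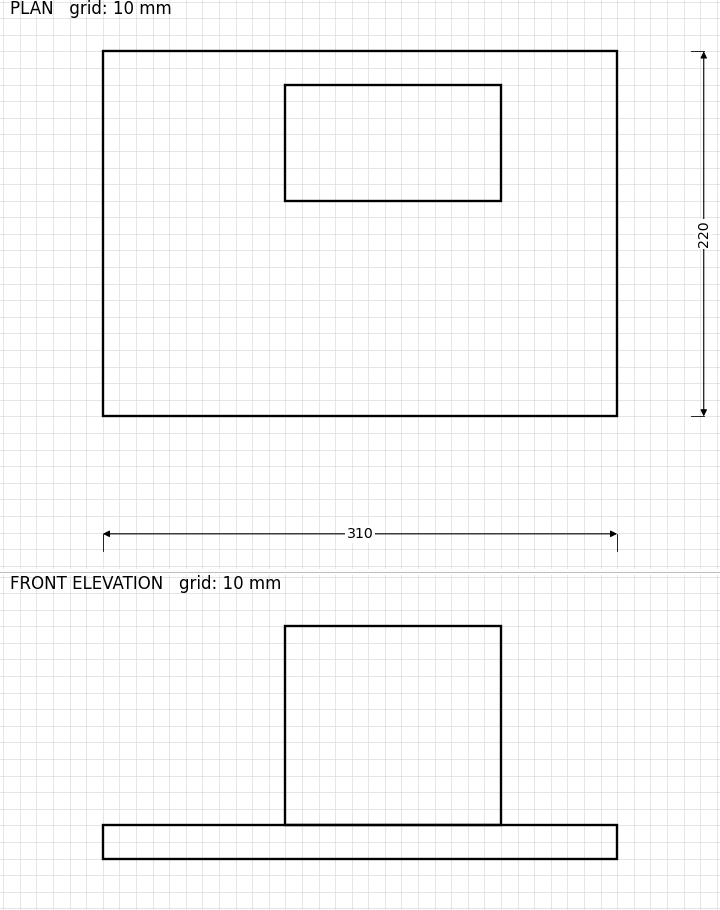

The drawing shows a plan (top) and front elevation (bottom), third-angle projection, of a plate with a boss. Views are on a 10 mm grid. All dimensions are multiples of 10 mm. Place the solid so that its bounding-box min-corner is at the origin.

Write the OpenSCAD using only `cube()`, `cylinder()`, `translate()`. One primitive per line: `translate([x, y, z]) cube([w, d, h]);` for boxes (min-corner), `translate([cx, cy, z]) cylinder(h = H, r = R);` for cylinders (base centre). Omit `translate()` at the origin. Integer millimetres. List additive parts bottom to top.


cube([310, 220, 20]);
translate([110, 130, 20]) cube([130, 70, 120]);
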